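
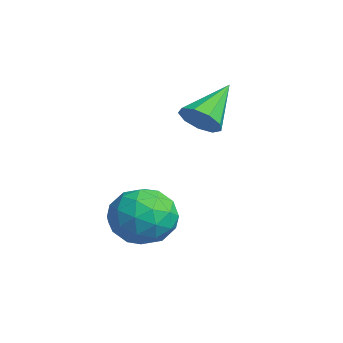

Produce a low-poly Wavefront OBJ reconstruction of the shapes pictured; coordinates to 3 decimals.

v -1.063 1.159 0.442
v -0.718 0.871 1.018
v -1.857 2.321 1.498
v -0.443 1.238 0.821
v -0.458 1.568 0.446
v -0.756 1.707 0.07
v -1.197 1.589 -0.132
v -1.575 1.27 -0.066
v -1.713 0.899 0.239
v -1.547 0.649 0.638
v -1.154 0.639 0.946
v 1.813 -0.808 -2.78
v 2.252 -0.492 -1.879
v 1.348 -2.268 -2.041
v 1.787 -1.952 -1.14
v 0.919 -1.478 -1.497
v 1.207 -0.575 -1.953
v 2.393 -2.185 -1.967
v 2.681 -1.282 -2.423
v 2.611 -1.343 -1.376
v 1.7 -0.906 -1.085
v 1.9 -1.854 -2.835
v 0.989 -1.417 -2.544
v 2.073 -0.522 -2.394
v 1.527 -2.238 -1.526
v 1.017 -1.96 -1.735
v 1.275 -1.774 -1.206
v 1.459 -0.571 -2.438
v 1.717 -0.385 -1.908
v 0.934 -0.964 -1.684
v 1.883 -2.375 -2.012
v 2.141 -2.189 -1.482
v 2.325 -0.986 -2.714
v 2.583 -0.8 -2.185
v 2.666 -1.796 -2.236
v 2.542 -0.836 -1.569
v 2.269 -1.694 -1.135
v 2.625 -1.831 -1.621
v 2.794 -1.301 -1.889
v 2.007 -0.579 -1.398
v 1.734 -1.437 -0.964
v 1.223 -1.159 -1.174
v 1.392 -0.628 -1.442
v 2.218 -1.079 -1.103
v 1.866 -1.323 -2.956
v 1.593 -2.181 -2.522
v 2.208 -2.132 -2.478
v 2.377 -1.601 -2.746
v 1.331 -1.066 -2.785
v 1.058 -1.924 -2.351
v 0.806 -1.459 -2.031
v 0.975 -0.929 -2.299
v 1.382 -1.681 -2.817
f 2 1 4
f 2 4 3
f 4 1 5
f 4 5 3
f 5 1 6
f 5 6 3
f 6 1 7
f 6 7 3
f 7 1 8
f 7 8 3
f 8 1 9
f 8 9 3
f 9 1 10
f 9 10 3
f 10 1 11
f 10 11 3
f 11 1 2
f 11 2 3
f 12 49 28
f 49 23 52
f 28 52 17
f 49 52 28
f 12 28 24
f 28 17 29
f 24 29 13
f 28 29 24
f 12 24 33
f 24 13 34
f 33 34 19
f 24 34 33
f 12 33 45
f 33 19 48
f 45 48 22
f 33 48 45
f 12 45 49
f 45 22 53
f 49 53 23
f 45 53 49
f 13 29 40
f 29 17 43
f 40 43 21
f 29 43 40
f 17 52 30
f 52 23 51
f 30 51 16
f 52 51 30
f 23 53 50
f 53 22 46
f 50 46 14
f 53 46 50
f 22 48 47
f 48 19 35
f 47 35 18
f 48 35 47
f 19 34 39
f 34 13 36
f 39 36 20
f 34 36 39
f 15 41 27
f 41 21 42
f 27 42 16
f 41 42 27
f 15 27 25
f 27 16 26
f 25 26 14
f 27 26 25
f 15 25 32
f 25 14 31
f 32 31 18
f 25 31 32
f 15 32 37
f 32 18 38
f 37 38 20
f 32 38 37
f 15 37 41
f 37 20 44
f 41 44 21
f 37 44 41
f 16 42 30
f 42 21 43
f 30 43 17
f 42 43 30
f 14 26 50
f 26 16 51
f 50 51 23
f 26 51 50
f 18 31 47
f 31 14 46
f 47 46 22
f 31 46 47
f 20 38 39
f 38 18 35
f 39 35 19
f 38 35 39
f 21 44 40
f 44 20 36
f 40 36 13
f 44 36 40



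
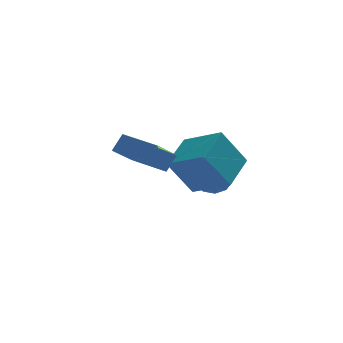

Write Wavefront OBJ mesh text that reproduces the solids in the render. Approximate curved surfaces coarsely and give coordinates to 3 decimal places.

v -5.017 -3.058 3.924
v -4.519 -2.778 4.72
v -4.009 -2.105 2.958
v -3.511 -1.825 3.754
v -3.849 -4.515 3.706
v -3.351 -4.235 4.502
v -2.841 -3.562 2.74
v -2.343 -3.282 3.536
v -0.216 2.381 -0.211
v 0.302 2.517 0.556
v 0.518 1.083 -0.476
v 1.036 1.219 0.291
v 0.124 1.025 0.371
v -0.329 1.827 0.535
v 1.149 1.773 -0.455
v 0.696 2.575 -0.291
v 1.146 2.142 0.406
v 0.513 1.679 0.916
v 0.307 1.921 -0.836
v -0.326 1.458 -0.326
v -0.021 2.563 0.196
v 0.841 1.037 -0.116
v 0.305 0.923 -0.069
v 0.61 1.003 0.382
v -0.393 2.157 0.183
v -0.088 2.237 0.634
v -0.193 1.36 0.525
v 0.908 1.363 -0.554
v 1.213 1.443 -0.103
v 0.21 2.597 -0.302
v 0.515 2.677 0.149
v 1.013 2.24 -0.445
v 0.779 2.422 0.558
v 1.211 1.659 0.402
v 1.277 1.985 -0.036
v 1.011 2.456 0.06
v 0.407 2.15 0.858
v 0.838 1.387 0.702
v 0.302 1.273 0.749
v 0.036 1.745 0.846
v 0.903 1.93 0.77
v -0.018 2.213 -0.622
v 0.413 1.45 -0.778
v 0.784 1.855 -0.766
v 0.518 2.327 -0.669
v -0.391 1.941 -0.322
v 0.041 1.178 -0.478
v -0.191 1.144 0.02
v -0.457 1.615 0.116
v -0.083 1.67 -0.69
v -2.747 -3.109 3.005
v -1.45 -4.438 3.8
v -1.66 -1.589 3.773
v -0.363 -2.918 4.568
v -1.617 -3.042 1.272
v -0.32 -4.371 2.067
v -0.53 -1.522 2.04
v 0.767 -2.851 2.835
f 2 4 1
f 5 2 1
f 1 4 3
f 3 5 1
f 2 8 4
f 6 2 5
f 6 8 2
f 4 8 3
f 7 5 3
f 3 8 7
f 7 6 5
f 8 6 7
f 9 46 25
f 46 20 49
f 25 49 14
f 46 49 25
f 9 25 21
f 25 14 26
f 21 26 10
f 25 26 21
f 9 21 30
f 21 10 31
f 30 31 16
f 21 31 30
f 9 30 42
f 30 16 45
f 42 45 19
f 30 45 42
f 9 42 46
f 42 19 50
f 46 50 20
f 42 50 46
f 10 26 37
f 26 14 40
f 37 40 18
f 26 40 37
f 14 49 27
f 49 20 48
f 27 48 13
f 49 48 27
f 20 50 47
f 50 19 43
f 47 43 11
f 50 43 47
f 19 45 44
f 45 16 32
f 44 32 15
f 45 32 44
f 16 31 36
f 31 10 33
f 36 33 17
f 31 33 36
f 12 38 24
f 38 18 39
f 24 39 13
f 38 39 24
f 12 24 22
f 24 13 23
f 22 23 11
f 24 23 22
f 12 22 29
f 22 11 28
f 29 28 15
f 22 28 29
f 12 29 34
f 29 15 35
f 34 35 17
f 29 35 34
f 12 34 38
f 34 17 41
f 38 41 18
f 34 41 38
f 13 39 27
f 39 18 40
f 27 40 14
f 39 40 27
f 11 23 47
f 23 13 48
f 47 48 20
f 23 48 47
f 15 28 44
f 28 11 43
f 44 43 19
f 28 43 44
f 17 35 36
f 35 15 32
f 36 32 16
f 35 32 36
f 18 41 37
f 41 17 33
f 37 33 10
f 41 33 37
f 52 54 51
f 55 52 51
f 51 54 53
f 53 55 51
f 52 58 54
f 56 52 55
f 56 58 52
f 54 58 53
f 57 55 53
f 53 58 57
f 57 56 55
f 58 56 57



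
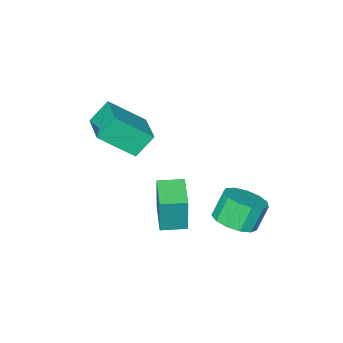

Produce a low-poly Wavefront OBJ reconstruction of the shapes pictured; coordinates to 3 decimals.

v 1.763 -3.234 0.983
v 2.974 -4.173 2.237
v 2.577 -1.743 1.313
v 3.788 -2.682 2.567
v 2.552 -3.458 0.053
v 3.763 -4.397 1.307
v 3.366 -1.967 0.383
v 4.577 -2.906 1.637
v 1.023 1.359 -2.95
v 1.882 1.219 -2.478
v 1.256 1.221 -1.338
v 0.397 1.361 -1.81
v 1.812 1.771 -2.517
v 1.187 1.773 -1.377
v 1.492 2.192 -2.694
v 0.866 2.194 -1.554
v 1.023 2.349 -2.951
v 0.397 2.351 -1.812
v 0.554 2.191 -3.209
v -0.072 2.194 -2.069
v 0.234 1.77 -3.384
v -0.392 1.772 -2.245
v 0.164 1.217 -3.421
v -0.462 1.22 -2.282
v 0.367 0.71 -3.309
v -0.259 0.712 -2.169
v 0.778 0.409 -3.082
v 0.152 0.411 -1.943
v 1.267 0.409 -2.814
v 0.641 0.411 -1.674
v 1.678 0.711 -2.588
v 1.053 0.713 -1.449
v 1.718 -0.881 -3.007
v 1.851 -0.727 -1.138
v 2.608 0.34 -3.171
v 2.742 0.494 -1.302
v 2.638 -1.554 -3.018
v 2.772 -1.4 -1.149
v 3.529 -0.333 -3.182
v 3.662 -0.179 -1.313
f 2 4 1
f 5 2 1
f 1 4 3
f 3 5 1
f 2 8 4
f 6 2 5
f 6 8 2
f 4 8 3
f 7 5 3
f 3 8 7
f 7 6 5
f 8 6 7
f 10 9 13
f 10 13 11
f 11 13 14
f 11 14 12
f 13 9 15
f 13 15 14
f 14 15 16
f 14 16 12
f 15 9 17
f 15 17 16
f 16 17 18
f 16 18 12
f 17 9 19
f 17 19 18
f 18 19 20
f 18 20 12
f 19 9 21
f 19 21 20
f 20 21 22
f 20 22 12
f 21 9 23
f 21 23 22
f 22 23 24
f 22 24 12
f 23 9 25
f 23 25 24
f 24 25 26
f 24 26 12
f 25 9 27
f 25 27 26
f 26 27 28
f 26 28 12
f 27 9 29
f 27 29 28
f 28 29 30
f 28 30 12
f 29 9 31
f 29 31 30
f 30 31 32
f 30 32 12
f 31 9 10
f 31 10 32
f 32 10 11
f 32 11 12
f 34 36 33
f 37 34 33
f 33 36 35
f 35 37 33
f 34 40 36
f 38 34 37
f 38 40 34
f 36 40 35
f 39 37 35
f 35 40 39
f 39 38 37
f 40 38 39



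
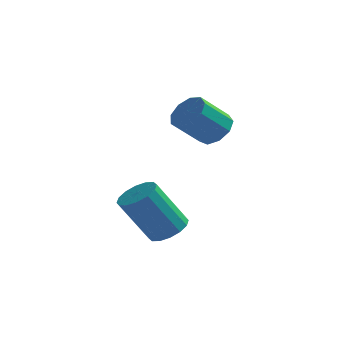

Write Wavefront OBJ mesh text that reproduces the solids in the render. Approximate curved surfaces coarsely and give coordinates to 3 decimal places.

v -1.021 -1.096 -1.147
v -0.439 -1.677 -0.974
v -1.478 -2.165 0.879
v -2.059 -1.584 0.707
v -0.29 -1.311 -0.794
v -1.328 -1.799 1.06
v -0.336 -0.887 -0.708
v -1.374 -1.375 1.146
v -0.565 -0.519 -0.74
v -1.604 -1.008 1.114
v -0.917 -0.306 -0.881
v -1.956 -0.794 0.973
v -1.297 -0.304 -1.093
v -2.335 -0.793 0.761
v -1.602 -0.515 -1.319
v -2.641 -1.003 0.534
v -1.752 -0.881 -1.5
v -2.79 -1.369 0.354
v -1.706 -1.305 -1.586
v -2.744 -1.793 0.268
v -1.476 -1.672 -1.554
v -2.515 -2.161 0.3
v -1.124 -1.886 -1.413
v -2.163 -2.374 0.441
v -0.745 -1.887 -1.201
v -1.783 -2.376 0.653
v -0.083 2.105 2.789
v 0.601 2.035 3.289
v -0.273 1.225 4.371
v -0.957 1.295 3.871
v 0.309 2.522 3.418
v -0.565 1.711 4.5
v -0.166 2.813 3.253
v -1.04 2.002 4.334
v -0.602 2.773 2.87
v -1.476 1.963 3.952
v -0.795 2.421 2.45
v -1.67 1.61 3.532
v -0.655 1.921 2.188
v -1.53 1.11 3.27
v -0.247 1.507 2.208
v -1.122 0.696 3.29
v 0.238 1.373 2.499
v -0.637 0.563 3.581
v 0.573 1.582 2.926
v -0.302 0.771 4.008
f 2 1 5
f 2 5 3
f 3 5 6
f 3 6 4
f 5 1 7
f 5 7 6
f 6 7 8
f 6 8 4
f 7 1 9
f 7 9 8
f 8 9 10
f 8 10 4
f 9 1 11
f 9 11 10
f 10 11 12
f 10 12 4
f 11 1 13
f 11 13 12
f 12 13 14
f 12 14 4
f 13 1 15
f 13 15 14
f 14 15 16
f 14 16 4
f 15 1 17
f 15 17 16
f 16 17 18
f 16 18 4
f 17 1 19
f 17 19 18
f 18 19 20
f 18 20 4
f 19 1 21
f 19 21 20
f 20 21 22
f 20 22 4
f 21 1 23
f 21 23 22
f 22 23 24
f 22 24 4
f 23 1 25
f 23 25 24
f 24 25 26
f 24 26 4
f 25 1 2
f 25 2 26
f 26 2 3
f 26 3 4
f 28 27 31
f 28 31 29
f 29 31 32
f 29 32 30
f 31 27 33
f 31 33 32
f 32 33 34
f 32 34 30
f 33 27 35
f 33 35 34
f 34 35 36
f 34 36 30
f 35 27 37
f 35 37 36
f 36 37 38
f 36 38 30
f 37 27 39
f 37 39 38
f 38 39 40
f 38 40 30
f 39 27 41
f 39 41 40
f 40 41 42
f 40 42 30
f 41 27 43
f 41 43 42
f 42 43 44
f 42 44 30
f 43 27 45
f 43 45 44
f 44 45 46
f 44 46 30
f 45 27 28
f 45 28 46
f 46 28 29
f 46 29 30



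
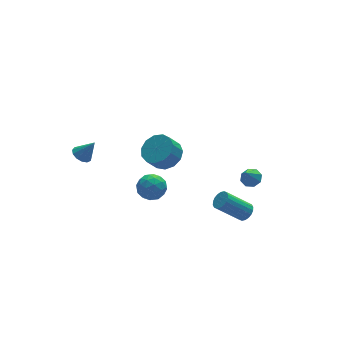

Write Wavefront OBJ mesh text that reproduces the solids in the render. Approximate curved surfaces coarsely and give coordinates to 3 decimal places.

v -4.017 3.823 -2.489
v -3.662 4.312 -2.571
v -3.383 3.537 -1.451
v -3.928 4.416 -2.38
v -4.222 4.332 -2.224
v -4.451 4.086 -2.152
v -4.542 3.757 -2.187
v -4.467 3.448 -2.318
v -4.248 3.259 -2.503
v -3.956 3.248 -2.684
v -3.684 3.42 -2.804
v -3.517 3.72 -2.823
v -3.509 4.052 -2.736
v 0.272 2.42 -2.968
v 0.883 2.999 -2.467
v 0.26 2.898 -1.59
v -0.352 2.32 -2.092
v 0.507 3.332 -2.696
v -0.116 3.231 -1.82
v 0.056 3.375 -3.012
v -0.567 3.275 -2.135
v -0.327 3.115 -3.314
v -0.95 3.015 -2.437
v -0.519 2.635 -3.506
v -1.142 2.534 -2.629
v -0.461 2.086 -3.527
v -1.084 1.985 -2.651
v -0.17 1.644 -3.371
v -0.793 1.543 -2.495
v 0.261 1.448 -3.087
v -0.362 1.347 -2.211
v 0.696 1.561 -2.766
v 0.073 1.46 -1.889
v 0.995 1.946 -2.508
v 0.372 1.846 -1.632
v 1.065 2.483 -2.397
v 0.442 2.382 -1.52
v -2.276 -1.277 -1.024
v -1.863 -1.978 -1.191
v -3.117 -1.962 -0.229
v -2.704 -2.663 -0.396
v -2.345 -2.069 0.06
v -1.826 -1.646 -0.431
v -3.154 -2.294 -0.989
v -2.635 -1.871 -1.48
v -2.406 -2.607 -1.17
v -1.906 -2.468 -0.521
v -3.074 -1.472 -0.899
v -2.574 -1.333 -0.25
v -1.996 -1.568 -1.177
v -2.984 -2.372 -0.243
v -2.773 -2.023 0.026
v -2.531 -2.435 -0.073
v -1.974 -1.372 -0.73
v -1.731 -1.784 -0.829
v -2.015 -1.838 -0.093
v -3.249 -2.156 -0.591
v -3.006 -2.568 -0.69
v -2.449 -1.505 -1.347
v -2.207 -1.917 -1.446
v -2.965 -2.102 -1.327
v -2.072 -2.349 -1.263
v -2.567 -2.752 -0.796
v -2.831 -2.535 -1.144
v -2.526 -2.286 -1.433
v -1.779 -2.268 -0.882
v -2.273 -2.67 -0.415
v -2.062 -2.321 -0.146
v -1.757 -2.072 -0.435
v -2.098 -2.637 -0.869
v -2.707 -1.27 -1.005
v -3.201 -1.672 -0.538
v -3.223 -1.868 -0.985
v -2.918 -1.619 -1.274
v -2.413 -1.188 -0.624
v -2.908 -1.591 -0.157
v -2.454 -1.654 0.013
v -2.149 -1.405 -0.276
v -2.882 -1.303 -0.551
v 3.537 -1.109 -3.116
v 3.972 -0.86 -2.786
v 3.003 -1.491 -2.124
v 3.624 -0.572 -2.863
v 3.224 -0.598 -3.088
v 3.008 -0.923 -3.33
v 3.103 -1.357 -3.446
v 3.451 -1.646 -3.369
v 3.851 -1.62 -3.144
v 4.066 -1.295 -2.902
v 1.945 -3.73 -3.024
v 2.19 -4.079 -2.661
v 0.94 -3.699 -1.453
v 0.695 -3.35 -1.816
v 2.302 -3.861 -2.613
v 1.052 -3.481 -1.405
v 2.344 -3.618 -2.647
v 1.093 -3.238 -1.439
v 2.306 -3.396 -2.755
v 1.056 -3.017 -1.547
v 2.197 -3.241 -2.917
v 0.946 -2.861 -1.709
v 2.038 -3.183 -3.1
v 0.787 -2.803 -1.892
v 1.861 -3.233 -3.268
v 0.61 -2.853 -2.06
v 1.7 -3.381 -3.387
v 0.45 -3.001 -2.179
v 1.588 -3.599 -3.435
v 0.338 -3.219 -2.227
v 1.547 -3.842 -3.401
v 0.296 -3.462 -2.193
v 1.584 -4.063 -3.293
v 0.334 -3.684 -2.085
v 1.694 -4.219 -3.131
v 0.443 -3.839 -1.923
v 1.853 -4.277 -2.948
v 0.602 -3.897 -1.74
v 2.03 -4.227 -2.78
v 0.779 -3.847 -1.572
f 2 1 4
f 2 4 3
f 4 1 5
f 4 5 3
f 5 1 6
f 5 6 3
f 6 1 7
f 6 7 3
f 7 1 8
f 7 8 3
f 8 1 9
f 8 9 3
f 9 1 10
f 9 10 3
f 10 1 11
f 10 11 3
f 11 1 12
f 11 12 3
f 12 1 13
f 12 13 3
f 13 1 2
f 13 2 3
f 15 14 18
f 15 18 16
f 16 18 19
f 16 19 17
f 18 14 20
f 18 20 19
f 19 20 21
f 19 21 17
f 20 14 22
f 20 22 21
f 21 22 23
f 21 23 17
f 22 14 24
f 22 24 23
f 23 24 25
f 23 25 17
f 24 14 26
f 24 26 25
f 25 26 27
f 25 27 17
f 26 14 28
f 26 28 27
f 27 28 29
f 27 29 17
f 28 14 30
f 28 30 29
f 29 30 31
f 29 31 17
f 30 14 32
f 30 32 31
f 31 32 33
f 31 33 17
f 32 14 34
f 32 34 33
f 33 34 35
f 33 35 17
f 34 14 36
f 34 36 35
f 35 36 37
f 35 37 17
f 36 14 15
f 36 15 37
f 37 15 16
f 37 16 17
f 38 75 54
f 75 49 78
f 54 78 43
f 75 78 54
f 38 54 50
f 54 43 55
f 50 55 39
f 54 55 50
f 38 50 59
f 50 39 60
f 59 60 45
f 50 60 59
f 38 59 71
f 59 45 74
f 71 74 48
f 59 74 71
f 38 71 75
f 71 48 79
f 75 79 49
f 71 79 75
f 39 55 66
f 55 43 69
f 66 69 47
f 55 69 66
f 43 78 56
f 78 49 77
f 56 77 42
f 78 77 56
f 49 79 76
f 79 48 72
f 76 72 40
f 79 72 76
f 48 74 73
f 74 45 61
f 73 61 44
f 74 61 73
f 45 60 65
f 60 39 62
f 65 62 46
f 60 62 65
f 41 67 53
f 67 47 68
f 53 68 42
f 67 68 53
f 41 53 51
f 53 42 52
f 51 52 40
f 53 52 51
f 41 51 58
f 51 40 57
f 58 57 44
f 51 57 58
f 41 58 63
f 58 44 64
f 63 64 46
f 58 64 63
f 41 63 67
f 63 46 70
f 67 70 47
f 63 70 67
f 42 68 56
f 68 47 69
f 56 69 43
f 68 69 56
f 40 52 76
f 52 42 77
f 76 77 49
f 52 77 76
f 44 57 73
f 57 40 72
f 73 72 48
f 57 72 73
f 46 64 65
f 64 44 61
f 65 61 45
f 64 61 65
f 47 70 66
f 70 46 62
f 66 62 39
f 70 62 66
f 81 80 83
f 81 83 82
f 83 80 84
f 83 84 82
f 84 80 85
f 84 85 82
f 85 80 86
f 85 86 82
f 86 80 87
f 86 87 82
f 87 80 88
f 87 88 82
f 88 80 89
f 88 89 82
f 89 80 81
f 89 81 82
f 91 90 94
f 91 94 92
f 92 94 95
f 92 95 93
f 94 90 96
f 94 96 95
f 95 96 97
f 95 97 93
f 96 90 98
f 96 98 97
f 97 98 99
f 97 99 93
f 98 90 100
f 98 100 99
f 99 100 101
f 99 101 93
f 100 90 102
f 100 102 101
f 101 102 103
f 101 103 93
f 102 90 104
f 102 104 103
f 103 104 105
f 103 105 93
f 104 90 106
f 104 106 105
f 105 106 107
f 105 107 93
f 106 90 108
f 106 108 107
f 107 108 109
f 107 109 93
f 108 90 110
f 108 110 109
f 109 110 111
f 109 111 93
f 110 90 112
f 110 112 111
f 111 112 113
f 111 113 93
f 112 90 114
f 112 114 113
f 113 114 115
f 113 115 93
f 114 90 116
f 114 116 115
f 115 116 117
f 115 117 93
f 116 90 118
f 116 118 117
f 117 118 119
f 117 119 93
f 118 90 91
f 118 91 119
f 119 91 92
f 119 92 93



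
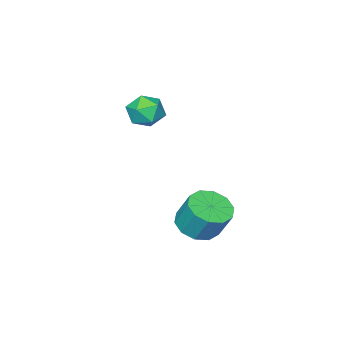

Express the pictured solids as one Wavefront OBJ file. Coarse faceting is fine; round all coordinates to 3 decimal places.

v 0.083 -3.565 1.351
v 0.835 -2.906 1.488
v 0.965 -4.334 0.212
v 1.717 -3.675 0.349
v 1.492 -4.343 1.073
v 0.946 -3.867 1.777
v 0.854 -3.373 -0.077
v 0.308 -2.897 0.627
v 1.312 -2.788 0.606
v 1.706 -3.387 1.317
v 0.094 -3.853 0.383
v 0.488 -4.452 1.094
v 2.53 1.288 -3.775
v 3.625 1.381 -3.796
v 3.586 2.166 -2.345
v 2.49 2.072 -2.325
v 3.362 1.929 -4.1
v 3.323 2.714 -2.649
v 2.781 2.232 -4.28
v 2.741 3.017 -2.829
v 2.103 2.175 -4.267
v 2.064 2.959 -2.816
v 1.589 1.778 -4.066
v 1.55 2.563 -2.615
v 1.434 1.194 -3.755
v 1.395 1.979 -2.304
v 1.697 0.646 -3.451
v 1.658 1.431 -2
v 2.279 0.343 -3.271
v 2.239 1.128 -1.82
v 2.956 0.401 -3.284
v 2.917 1.185 -1.833
v 3.47 0.797 -3.485
v 3.431 1.582 -2.034
f 1 12 6
f 1 6 2
f 1 2 8
f 1 8 11
f 1 11 12
f 2 6 10
f 6 12 5
f 12 11 3
f 11 8 7
f 8 2 9
f 4 10 5
f 4 5 3
f 4 3 7
f 4 7 9
f 4 9 10
f 5 10 6
f 3 5 12
f 7 3 11
f 9 7 8
f 10 9 2
f 14 13 17
f 14 17 15
f 15 17 18
f 15 18 16
f 17 13 19
f 17 19 18
f 18 19 20
f 18 20 16
f 19 13 21
f 19 21 20
f 20 21 22
f 20 22 16
f 21 13 23
f 21 23 22
f 22 23 24
f 22 24 16
f 23 13 25
f 23 25 24
f 24 25 26
f 24 26 16
f 25 13 27
f 25 27 26
f 26 27 28
f 26 28 16
f 27 13 29
f 27 29 28
f 28 29 30
f 28 30 16
f 29 13 31
f 29 31 30
f 30 31 32
f 30 32 16
f 31 13 33
f 31 33 32
f 32 33 34
f 32 34 16
f 33 13 14
f 33 14 34
f 34 14 15
f 34 15 16



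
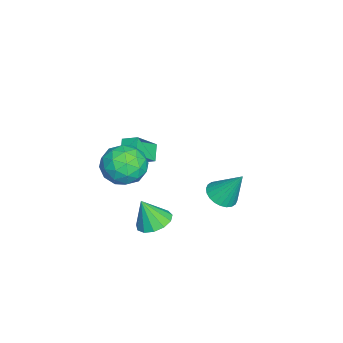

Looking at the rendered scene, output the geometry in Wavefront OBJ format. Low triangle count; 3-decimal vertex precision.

v -3.483 -2.44 -1.012
v -3.258 -1.624 -0.627
v -4.385 -1.66 -2.137
v -4.16 -0.844 -1.752
v -2.66 -2.376 -1.628
v -2.435 -1.56 -1.243
v -3.562 -1.596 -2.753
v -3.337 -0.78 -2.368
v -0.803 -1.412 0.649
v 0.345 -1.015 0.766
v -0.305 -2.365 -1.006
v 0.843 -1.968 -0.889
v 0.398 -2.787 -0.102
v 0.09 -2.198 0.92
v -0.05 -1.182 -1.16
v -0.358 -0.593 -0.138
v 0.81 -0.873 -0.352
v 1.086 -1.865 0.302
v -1.046 -1.515 -0.542
v -0.77 -2.507 0.112
v -0.273 -1.13 0.853
v 0.313 -2.25 -1.093
v 0.051 -2.731 -0.63
v 0.726 -2.498 -0.562
v -0.423 -1.825 0.944
v 0.252 -1.592 1.012
v 0.283 -2.633 0.502
v -0.212 -1.788 -1.252
v 0.463 -1.555 -1.184
v -0.686 -0.882 0.322
v -0.011 -0.649 0.39
v -0.243 -0.747 -0.742
v 0.675 -0.813 0.264
v 0.968 -1.373 -0.709
v 0.443 -0.911 -0.868
v 0.262 -0.565 -0.267
v 0.838 -1.396 0.649
v 1.13 -1.956 -0.324
v 0.869 -2.437 0.138
v 0.688 -2.091 0.739
v 1.111 -1.313 -0.009
v -1.09 -1.424 0.084
v -0.798 -1.984 -0.889
v -0.648 -1.289 -0.979
v -0.829 -0.943 -0.378
v -0.928 -2.007 0.469
v -0.635 -2.567 -0.504
v -0.222 -2.815 0.027
v -0.403 -2.469 0.628
v -1.071 -2.067 -0.231
v 2.431 0.149 -1.999
v 3.108 0.715 -1.78
v 2.469 -0.449 -0.581
v 2.673 0.959 -1.665
v 2.16 0.947 -1.656
v 1.734 0.681 -1.757
v 1.528 0.246 -1.934
v 1.61 -0.22 -2.132
v 1.952 -0.569 -2.288
v 2.446 -0.69 -2.353
v 2.935 -0.545 -2.305
v 3.264 -0.179 -2.16
v 3.329 0.29 -1.964
v 2.651 3.266 0.525
v 3.298 2.805 0.727
v 2.849 4.214 2.055
v 3.439 3.041 0.563
v 3.459 3.311 0.393
v 3.356 3.574 0.243
v 3.146 3.791 0.136
v 2.861 3.927 0.088
v 2.544 3.963 0.107
v 2.243 3.893 0.19
v 2.004 3.727 0.323
v 1.864 3.491 0.488
v 1.843 3.221 0.658
v 1.946 2.958 0.808
v 2.156 2.741 0.915
v 2.441 2.605 0.962
v 2.758 2.569 0.944
v 3.06 2.639 0.861
f 2 4 1
f 5 2 1
f 1 4 3
f 3 5 1
f 2 8 4
f 6 2 5
f 6 8 2
f 4 8 3
f 7 5 3
f 3 8 7
f 7 6 5
f 8 6 7
f 9 46 25
f 46 20 49
f 25 49 14
f 46 49 25
f 9 25 21
f 25 14 26
f 21 26 10
f 25 26 21
f 9 21 30
f 21 10 31
f 30 31 16
f 21 31 30
f 9 30 42
f 30 16 45
f 42 45 19
f 30 45 42
f 9 42 46
f 42 19 50
f 46 50 20
f 42 50 46
f 10 26 37
f 26 14 40
f 37 40 18
f 26 40 37
f 14 49 27
f 49 20 48
f 27 48 13
f 49 48 27
f 20 50 47
f 50 19 43
f 47 43 11
f 50 43 47
f 19 45 44
f 45 16 32
f 44 32 15
f 45 32 44
f 16 31 36
f 31 10 33
f 36 33 17
f 31 33 36
f 12 38 24
f 38 18 39
f 24 39 13
f 38 39 24
f 12 24 22
f 24 13 23
f 22 23 11
f 24 23 22
f 12 22 29
f 22 11 28
f 29 28 15
f 22 28 29
f 12 29 34
f 29 15 35
f 34 35 17
f 29 35 34
f 12 34 38
f 34 17 41
f 38 41 18
f 34 41 38
f 13 39 27
f 39 18 40
f 27 40 14
f 39 40 27
f 11 23 47
f 23 13 48
f 47 48 20
f 23 48 47
f 15 28 44
f 28 11 43
f 44 43 19
f 28 43 44
f 17 35 36
f 35 15 32
f 36 32 16
f 35 32 36
f 18 41 37
f 41 17 33
f 37 33 10
f 41 33 37
f 52 51 54
f 52 54 53
f 54 51 55
f 54 55 53
f 55 51 56
f 55 56 53
f 56 51 57
f 56 57 53
f 57 51 58
f 57 58 53
f 58 51 59
f 58 59 53
f 59 51 60
f 59 60 53
f 60 51 61
f 60 61 53
f 61 51 62
f 61 62 53
f 62 51 63
f 62 63 53
f 63 51 52
f 63 52 53
f 65 64 67
f 65 67 66
f 67 64 68
f 67 68 66
f 68 64 69
f 68 69 66
f 69 64 70
f 69 70 66
f 70 64 71
f 70 71 66
f 71 64 72
f 71 72 66
f 72 64 73
f 72 73 66
f 73 64 74
f 73 74 66
f 74 64 75
f 74 75 66
f 75 64 76
f 75 76 66
f 76 64 77
f 76 77 66
f 77 64 78
f 77 78 66
f 78 64 79
f 78 79 66
f 79 64 80
f 79 80 66
f 80 64 81
f 80 81 66
f 81 64 65
f 81 65 66



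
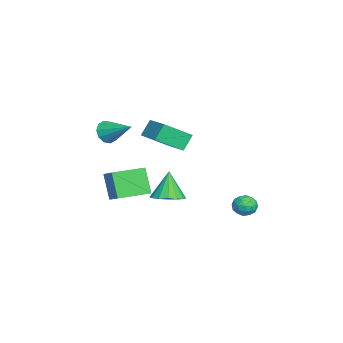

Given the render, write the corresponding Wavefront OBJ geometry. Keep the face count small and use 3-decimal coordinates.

v 3.648 -4.133 -0.983
v 2.831 -4.559 0.632
v 2.656 -2.351 -1.015
v 1.839 -2.777 0.6
v 4.721 -3.523 -0.28
v 3.904 -3.949 1.335
v 3.729 -1.741 -0.312
v 2.912 -2.167 1.303
v 4.082 4.141 -1.374
v 4.48 3.974 -0.727
v 3.36 3.126 -1.193
v 3.758 2.959 -0.546
v 3.294 3.583 -0.567
v 3.74 4.21 -0.679
v 4.1 2.89 -1.241
v 4.546 3.517 -1.353
v 4.491 3.2 -0.645
v 3.993 3.629 -0.228
v 3.847 3.471 -1.692
v 3.349 3.9 -1.275
v 4.345 4.147 -1.066
v 3.495 2.953 -0.854
v 3.223 3.32 -0.866
v 3.456 3.222 -0.486
v 3.91 4.286 -1.038
v 4.144 4.187 -0.658
v 3.446 3.958 -0.564
v 3.696 2.913 -1.262
v 3.93 2.814 -0.882
v 4.384 3.878 -1.434
v 4.617 3.78 -1.054
v 4.394 3.142 -1.356
v 4.585 3.593 -0.637
v 4.16 2.997 -0.531
v 4.361 2.956 -0.94
v 4.623 3.325 -1.006
v 4.292 3.845 -0.392
v 3.867 3.249 -0.286
v 3.595 3.616 -0.299
v 3.857 3.984 -0.364
v 4.298 3.391 -0.344
v 3.973 3.851 -1.634
v 3.548 3.255 -1.528
v 3.983 3.116 -1.556
v 4.245 3.484 -1.621
v 3.68 4.103 -1.389
v 3.255 3.507 -1.283
v 3.217 3.775 -0.914
v 3.479 4.144 -0.98
v 3.542 3.709 -1.576
v -0.555 -0.603 2.676
v 0.02 -2.172 3.757
v 1.178 0.385 3.189
v 1.752 -1.183 4.27
v 0.008 -1.077 1.69
v 0.582 -2.645 2.771
v 1.74 -0.088 2.203
v 2.315 -1.657 3.284
v -0.59 -4.749 2.38
v -0.067 -5.321 2.752
v 0.41 -3.211 3.34
v 0.152 -5.175 2.291
v 0.087 -4.866 1.863
v -0.235 -4.512 1.633
v -0.694 -4.249 1.688
v -1.112 -4.176 2.007
v -1.331 -4.322 2.469
v -1.267 -4.631 2.897
v -0.944 -4.985 3.127
v -0.486 -5.249 3.072
v 0.748 -1.087 -2.242
v 1.73 -0.978 -1.858
v 0.032 -1.073 -0.418
v 1.549 -0.465 -1.933
v 1.153 -0.12 -2.091
v 0.649 -0.033 -2.29
v 0.171 -0.229 -2.475
v -0.152 -0.655 -2.599
v -0.234 -1.197 -2.627
v -0.053 -1.709 -2.551
v 0.343 -2.055 -2.393
v 0.847 -2.142 -2.195
v 1.325 -1.946 -2.009
v 1.648 -1.52 -1.886
f 2 4 1
f 5 2 1
f 1 4 3
f 3 5 1
f 2 8 4
f 6 2 5
f 6 8 2
f 4 8 3
f 7 5 3
f 3 8 7
f 7 6 5
f 8 6 7
f 9 46 25
f 46 20 49
f 25 49 14
f 46 49 25
f 9 25 21
f 25 14 26
f 21 26 10
f 25 26 21
f 9 21 30
f 21 10 31
f 30 31 16
f 21 31 30
f 9 30 42
f 30 16 45
f 42 45 19
f 30 45 42
f 9 42 46
f 42 19 50
f 46 50 20
f 42 50 46
f 10 26 37
f 26 14 40
f 37 40 18
f 26 40 37
f 14 49 27
f 49 20 48
f 27 48 13
f 49 48 27
f 20 50 47
f 50 19 43
f 47 43 11
f 50 43 47
f 19 45 44
f 45 16 32
f 44 32 15
f 45 32 44
f 16 31 36
f 31 10 33
f 36 33 17
f 31 33 36
f 12 38 24
f 38 18 39
f 24 39 13
f 38 39 24
f 12 24 22
f 24 13 23
f 22 23 11
f 24 23 22
f 12 22 29
f 22 11 28
f 29 28 15
f 22 28 29
f 12 29 34
f 29 15 35
f 34 35 17
f 29 35 34
f 12 34 38
f 34 17 41
f 38 41 18
f 34 41 38
f 13 39 27
f 39 18 40
f 27 40 14
f 39 40 27
f 11 23 47
f 23 13 48
f 47 48 20
f 23 48 47
f 15 28 44
f 28 11 43
f 44 43 19
f 28 43 44
f 17 35 36
f 35 15 32
f 36 32 16
f 35 32 36
f 18 41 37
f 41 17 33
f 37 33 10
f 41 33 37
f 52 54 51
f 55 52 51
f 51 54 53
f 53 55 51
f 52 58 54
f 56 52 55
f 56 58 52
f 54 58 53
f 57 55 53
f 53 58 57
f 57 56 55
f 58 56 57
f 60 59 62
f 60 62 61
f 62 59 63
f 62 63 61
f 63 59 64
f 63 64 61
f 64 59 65
f 64 65 61
f 65 59 66
f 65 66 61
f 66 59 67
f 66 67 61
f 67 59 68
f 67 68 61
f 68 59 69
f 68 69 61
f 69 59 70
f 69 70 61
f 70 59 60
f 70 60 61
f 72 71 74
f 72 74 73
f 74 71 75
f 74 75 73
f 75 71 76
f 75 76 73
f 76 71 77
f 76 77 73
f 77 71 78
f 77 78 73
f 78 71 79
f 78 79 73
f 79 71 80
f 79 80 73
f 80 71 81
f 80 81 73
f 81 71 82
f 81 82 73
f 82 71 83
f 82 83 73
f 83 71 84
f 83 84 73
f 84 71 72
f 84 72 73



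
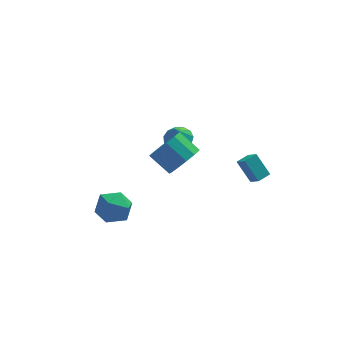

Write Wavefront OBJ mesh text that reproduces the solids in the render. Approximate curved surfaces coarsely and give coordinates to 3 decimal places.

v -4.544 1.237 -4.341
v -3.614 1.638 -3.783
v -4.006 -0.518 -3.977
v -3.076 -0.117 -3.419
v -4.131 0.034 -2.969
v -4.463 1.119 -3.194
v -3.157 0.001 -4.566
v -3.489 1.086 -4.791
v -2.757 0.874 -3.922
v -3.358 0.895 -2.934
v -4.262 0.225 -4.826
v -4.863 0.246 -3.838
v 0.158 3.626 -1.06
v 0.553 4.279 -0.71
v -0.098 3.094 0.22
v 0.098 4.404 -0.749
v -0.338 4.281 -0.887
v -0.617 3.951 -1.08
v -0.649 3.517 -1.267
v -0.426 3.118 -1.388
v -0.017 2.88 -1.405
v 0.447 2.879 -1.313
v 0.82 3.115 -1.14
v 0.982 3.513 -0.943
v 0.882 3.947 -0.782
v 2.522 -1.447 1.053
v 2.834 -2.057 1.621
v 3.206 -1.006 1.149
v 3.518 -1.615 1.718
v 3.142 -2.165 -0.058
v 3.454 -2.774 0.511
v 3.826 -1.723 0.039
v 4.138 -2.333 0.607
v -0.16 -0.979 0.995
v 0.617 -0.912 1.77
v -0.322 -0.074 2.64
v -1.1 -0.141 1.865
v 0.703 -0.426 1.395
v -0.237 0.411 2.265
v 0.514 -0.116 0.892
v -0.426 0.722 1.763
v 0.111 -0.079 0.423
v -0.828 0.758 1.293
v -0.378 -0.329 0.135
v -1.317 0.509 1.005
v -0.798 -0.784 0.12
v -1.737 0.053 0.99
v -1.015 -1.302 0.383
v -1.955 -0.464 1.253
v -0.961 -1.716 0.84
v -1.901 -0.879 1.71
v -0.653 -1.897 1.347
v -1.593 -1.06 2.217
v -0.188 -1.786 1.742
v -1.128 -0.949 2.612
v 0.285 -1.419 1.899
v -0.654 -0.581 2.769
f 1 12 6
f 1 6 2
f 1 2 8
f 1 8 11
f 1 11 12
f 2 6 10
f 6 12 5
f 12 11 3
f 11 8 7
f 8 2 9
f 4 10 5
f 4 5 3
f 4 3 7
f 4 7 9
f 4 9 10
f 5 10 6
f 3 5 12
f 7 3 11
f 9 7 8
f 10 9 2
f 14 13 16
f 14 16 15
f 16 13 17
f 16 17 15
f 17 13 18
f 17 18 15
f 18 13 19
f 18 19 15
f 19 13 20
f 19 20 15
f 20 13 21
f 20 21 15
f 21 13 22
f 21 22 15
f 22 13 23
f 22 23 15
f 23 13 24
f 23 24 15
f 24 13 25
f 24 25 15
f 25 13 14
f 25 14 15
f 27 29 26
f 30 27 26
f 26 29 28
f 28 30 26
f 27 33 29
f 31 27 30
f 31 33 27
f 29 33 28
f 32 30 28
f 28 33 32
f 32 31 30
f 33 31 32
f 35 34 38
f 35 38 36
f 36 38 39
f 36 39 37
f 38 34 40
f 38 40 39
f 39 40 41
f 39 41 37
f 40 34 42
f 40 42 41
f 41 42 43
f 41 43 37
f 42 34 44
f 42 44 43
f 43 44 45
f 43 45 37
f 44 34 46
f 44 46 45
f 45 46 47
f 45 47 37
f 46 34 48
f 46 48 47
f 47 48 49
f 47 49 37
f 48 34 50
f 48 50 49
f 49 50 51
f 49 51 37
f 50 34 52
f 50 52 51
f 51 52 53
f 51 53 37
f 52 34 54
f 52 54 53
f 53 54 55
f 53 55 37
f 54 34 56
f 54 56 55
f 55 56 57
f 55 57 37
f 56 34 35
f 56 35 57
f 57 35 36
f 57 36 37



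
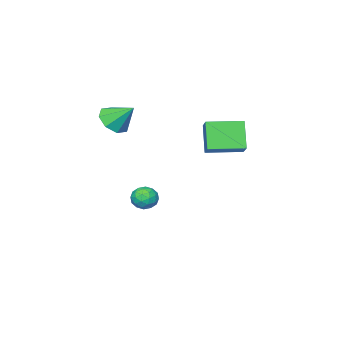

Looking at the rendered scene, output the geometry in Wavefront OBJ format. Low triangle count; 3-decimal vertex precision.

v 0.734 -3.426 2.817
v 1.165 -2.732 2.223
v 0.406 -2.274 3.923
v 0.409 -2.813 2.083
v -0.156 -3.253 2.373
v -0.2 -3.794 2.923
v 0.303 -4.119 3.411
v 1.059 -4.038 3.551
v 1.625 -3.598 3.261
v 1.669 -3.057 2.711
v -0.631 -2.14 -3.57
v -0.135 -1.812 -3.036
v -0.845 -3.128 -2.764
v -0.349 -2.8 -2.23
v -1.051 -2.453 -2.388
v -0.919 -1.843 -2.886
v -0.061 -3.097 -2.914
v 0.071 -2.487 -3.412
v 0.218 -2.404 -2.631
v -0.395 -2.006 -2.306
v -0.585 -2.934 -3.494
v -1.198 -2.536 -3.169
v -0.364 -1.889 -3.374
v -0.616 -3.051 -2.426
v -1.029 -2.847 -2.519
v -0.737 -2.654 -2.205
v -0.825 -1.907 -3.286
v -0.534 -1.715 -2.972
v -1.072 -2.092 -2.591
v -0.446 -3.225 -2.828
v -0.155 -3.033 -2.514
v -0.243 -2.286 -3.595
v 0.049 -2.093 -3.281
v 0.092 -2.848 -3.209
v 0.135 -2.044 -2.822
v 0.009 -2.625 -2.348
v 0.178 -2.8 -2.75
v 0.256 -2.441 -3.043
v -0.225 -1.81 -2.631
v -0.351 -2.391 -2.157
v -0.764 -2.187 -2.25
v -0.686 -1.829 -2.543
v -0.018 -2.158 -2.393
v -0.629 -2.549 -3.643
v -0.755 -3.13 -3.169
v -0.294 -3.111 -3.257
v -0.216 -2.753 -3.55
v -0.989 -2.315 -3.452
v -1.115 -2.896 -2.978
v -1.236 -2.499 -2.757
v -1.158 -2.14 -3.05
v -0.962 -2.782 -3.407
v -0.035 2.411 2.024
v -0.65 1.658 3.503
v -1.562 3.607 1.998
v -2.177 2.854 3.477
v 0.577 3.206 2.683
v -0.038 2.453 4.162
v -0.95 4.402 2.657
v -1.565 3.649 4.136
f 2 1 4
f 2 4 3
f 4 1 5
f 4 5 3
f 5 1 6
f 5 6 3
f 6 1 7
f 6 7 3
f 7 1 8
f 7 8 3
f 8 1 9
f 8 9 3
f 9 1 10
f 9 10 3
f 10 1 2
f 10 2 3
f 11 48 27
f 48 22 51
f 27 51 16
f 48 51 27
f 11 27 23
f 27 16 28
f 23 28 12
f 27 28 23
f 11 23 32
f 23 12 33
f 32 33 18
f 23 33 32
f 11 32 44
f 32 18 47
f 44 47 21
f 32 47 44
f 11 44 48
f 44 21 52
f 48 52 22
f 44 52 48
f 12 28 39
f 28 16 42
f 39 42 20
f 28 42 39
f 16 51 29
f 51 22 50
f 29 50 15
f 51 50 29
f 22 52 49
f 52 21 45
f 49 45 13
f 52 45 49
f 21 47 46
f 47 18 34
f 46 34 17
f 47 34 46
f 18 33 38
f 33 12 35
f 38 35 19
f 33 35 38
f 14 40 26
f 40 20 41
f 26 41 15
f 40 41 26
f 14 26 24
f 26 15 25
f 24 25 13
f 26 25 24
f 14 24 31
f 24 13 30
f 31 30 17
f 24 30 31
f 14 31 36
f 31 17 37
f 36 37 19
f 31 37 36
f 14 36 40
f 36 19 43
f 40 43 20
f 36 43 40
f 15 41 29
f 41 20 42
f 29 42 16
f 41 42 29
f 13 25 49
f 25 15 50
f 49 50 22
f 25 50 49
f 17 30 46
f 30 13 45
f 46 45 21
f 30 45 46
f 19 37 38
f 37 17 34
f 38 34 18
f 37 34 38
f 20 43 39
f 43 19 35
f 39 35 12
f 43 35 39
f 54 56 53
f 57 54 53
f 53 56 55
f 55 57 53
f 54 60 56
f 58 54 57
f 58 60 54
f 56 60 55
f 59 57 55
f 55 60 59
f 59 58 57
f 60 58 59



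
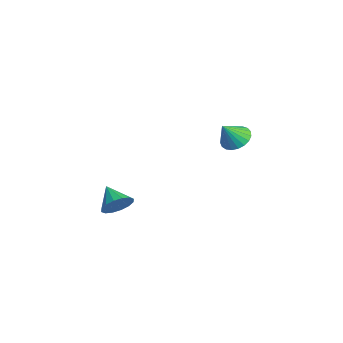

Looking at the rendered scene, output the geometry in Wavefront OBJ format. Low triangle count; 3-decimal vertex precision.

v 1.731 -2.378 -1.163
v 2.115 -2.244 -0.521
v 0.749 -2.662 -0.517
v 1.952 -1.898 -0.616
v 1.73 -1.682 -0.858
v 1.509 -1.651 -1.182
v 1.347 -1.816 -1.501
v 1.288 -2.131 -1.729
v 1.348 -2.512 -1.805
v 1.511 -2.857 -1.71
v 1.733 -3.074 -1.468
v 1.954 -3.104 -1.144
v 2.116 -2.94 -0.825
v 2.175 -2.625 -0.597
v -0.992 3.44 0.749
v -0.661 2.922 0.286
v -0.688 2.74 1.751
v -0.417 3.119 0.35
v -0.272 3.372 0.483
v -0.252 3.636 0.662
v -0.36 3.867 0.856
v -0.577 4.024 1.031
v -0.866 4.08 1.158
v -1.176 4.026 1.214
v -1.455 3.87 1.189
v -1.653 3.64 1.089
v -1.738 3.375 0.929
v -1.693 3.122 0.739
v -1.527 2.924 0.55
v -1.268 2.815 0.395
v -0.962 2.814 0.302
f 2 1 4
f 2 4 3
f 4 1 5
f 4 5 3
f 5 1 6
f 5 6 3
f 6 1 7
f 6 7 3
f 7 1 8
f 7 8 3
f 8 1 9
f 8 9 3
f 9 1 10
f 9 10 3
f 10 1 11
f 10 11 3
f 11 1 12
f 11 12 3
f 12 1 13
f 12 13 3
f 13 1 14
f 13 14 3
f 14 1 2
f 14 2 3
f 16 15 18
f 16 18 17
f 18 15 19
f 18 19 17
f 19 15 20
f 19 20 17
f 20 15 21
f 20 21 17
f 21 15 22
f 21 22 17
f 22 15 23
f 22 23 17
f 23 15 24
f 23 24 17
f 24 15 25
f 24 25 17
f 25 15 26
f 25 26 17
f 26 15 27
f 26 27 17
f 27 15 28
f 27 28 17
f 28 15 29
f 28 29 17
f 29 15 30
f 29 30 17
f 30 15 31
f 30 31 17
f 31 15 16
f 31 16 17



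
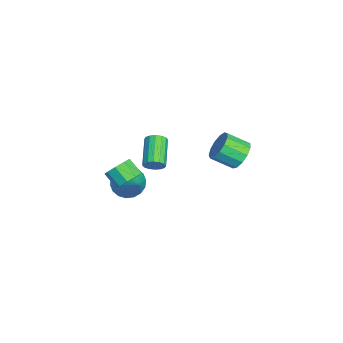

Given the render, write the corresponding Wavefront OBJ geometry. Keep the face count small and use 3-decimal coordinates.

v 2.82 -2.917 0.046
v 3.479 -3.445 0.144
v 2.858 -4.091 0.833
v 2.2 -3.563 0.734
v 3.496 -3.029 0.549
v 2.875 -3.675 1.238
v 3.197 -2.56 0.719
v 2.576 -3.206 1.408
v 2.721 -2.258 0.574
v 2.1 -2.904 1.263
v 2.292 -2.265 0.181
v 1.672 -2.911 0.87
v 2.111 -2.577 -0.275
v 1.49 -3.222 0.414
v 2.261 -3.048 -0.581
v 1.64 -3.693 0.108
v 2.673 -3.458 -0.594
v 2.052 -4.103 0.095
v 3.154 -3.615 -0.308
v 2.533 -4.26 0.381
v 2.435 -1.582 0.962
v 2.649 -1.926 1.458
v 0.959 -1.801 2.274
v 0.745 -1.458 1.778
v 2.711 -1.611 1.539
v 1.022 -1.486 2.354
v 2.699 -1.288 1.465
v 1.01 -1.163 2.281
v 2.617 -1.044 1.257
v 0.927 -0.919 2.072
v 2.485 -0.944 0.969
v 0.796 -0.82 1.785
v 2.34 -1.016 0.68
v 0.651 -0.891 1.496
v 2.221 -1.239 0.466
v 0.531 -1.114 1.282
v 2.158 -1.554 0.386
v 0.469 -1.429 1.201
v 2.17 -1.877 0.459
v 0.481 -1.752 1.275
v 2.253 -2.121 0.668
v 0.563 -1.996 1.483
v 2.384 -2.22 0.955
v 0.695 -2.096 1.771
v 2.529 -2.149 1.244
v 0.84 -2.024 2.06
v -1.319 -3.059 -3.781
v -0.799 -2.727 -4.655
v 0.339 -2.441 -2.559
v -1.041 -2.34 -4.522
v -1.339 -2.094 -4.243
v -1.632 -2.04 -3.872
v -1.864 -2.188 -3.483
v -1.987 -2.508 -3.153
v -1.978 -2.938 -2.947
v -1.839 -3.391 -2.907
v -1.597 -3.779 -3.039
v -1.299 -4.024 -3.319
v -1.005 -4.078 -3.69
v -0.774 -3.931 -4.079
v -0.65 -3.61 -4.409
v -0.659 -3.181 -4.614
v 3.863 3.006 2.986
v 4.773 3.029 3.177
v 4.646 1.817 3.925
v 3.737 1.794 3.734
v 4.535 3.292 3.563
v 4.408 2.079 4.311
v 4.083 3.464 3.765
v 3.956 2.252 4.513
v 3.562 3.491 3.72
v 3.435 2.278 4.468
v 3.136 3.364 3.442
v 3.009 2.151 4.19
v 2.941 3.123 3.019
v 2.815 1.911 3.767
v 3.039 2.845 2.586
v 2.913 1.633 3.334
v 3.399 2.619 2.28
v 3.272 1.407 3.027
v 3.906 2.515 2.197
v 3.779 1.303 2.945
v 4.4 2.567 2.366
v 4.273 1.355 3.114
v 4.723 2.759 2.731
v 4.596 1.547 3.479
f 2 1 5
f 2 5 3
f 3 5 6
f 3 6 4
f 5 1 7
f 5 7 6
f 6 7 8
f 6 8 4
f 7 1 9
f 7 9 8
f 8 9 10
f 8 10 4
f 9 1 11
f 9 11 10
f 10 11 12
f 10 12 4
f 11 1 13
f 11 13 12
f 12 13 14
f 12 14 4
f 13 1 15
f 13 15 14
f 14 15 16
f 14 16 4
f 15 1 17
f 15 17 16
f 16 17 18
f 16 18 4
f 17 1 19
f 17 19 18
f 18 19 20
f 18 20 4
f 19 1 2
f 19 2 20
f 20 2 3
f 20 3 4
f 22 21 25
f 22 25 23
f 23 25 26
f 23 26 24
f 25 21 27
f 25 27 26
f 26 27 28
f 26 28 24
f 27 21 29
f 27 29 28
f 28 29 30
f 28 30 24
f 29 21 31
f 29 31 30
f 30 31 32
f 30 32 24
f 31 21 33
f 31 33 32
f 32 33 34
f 32 34 24
f 33 21 35
f 33 35 34
f 34 35 36
f 34 36 24
f 35 21 37
f 35 37 36
f 36 37 38
f 36 38 24
f 37 21 39
f 37 39 38
f 38 39 40
f 38 40 24
f 39 21 41
f 39 41 40
f 40 41 42
f 40 42 24
f 41 21 43
f 41 43 42
f 42 43 44
f 42 44 24
f 43 21 45
f 43 45 44
f 44 45 46
f 44 46 24
f 45 21 22
f 45 22 46
f 46 22 23
f 46 23 24
f 48 47 50
f 48 50 49
f 50 47 51
f 50 51 49
f 51 47 52
f 51 52 49
f 52 47 53
f 52 53 49
f 53 47 54
f 53 54 49
f 54 47 55
f 54 55 49
f 55 47 56
f 55 56 49
f 56 47 57
f 56 57 49
f 57 47 58
f 57 58 49
f 58 47 59
f 58 59 49
f 59 47 60
f 59 60 49
f 60 47 61
f 60 61 49
f 61 47 62
f 61 62 49
f 62 47 48
f 62 48 49
f 64 63 67
f 64 67 65
f 65 67 68
f 65 68 66
f 67 63 69
f 67 69 68
f 68 69 70
f 68 70 66
f 69 63 71
f 69 71 70
f 70 71 72
f 70 72 66
f 71 63 73
f 71 73 72
f 72 73 74
f 72 74 66
f 73 63 75
f 73 75 74
f 74 75 76
f 74 76 66
f 75 63 77
f 75 77 76
f 76 77 78
f 76 78 66
f 77 63 79
f 77 79 78
f 78 79 80
f 78 80 66
f 79 63 81
f 79 81 80
f 80 81 82
f 80 82 66
f 81 63 83
f 81 83 82
f 82 83 84
f 82 84 66
f 83 63 85
f 83 85 84
f 84 85 86
f 84 86 66
f 85 63 64
f 85 64 86
f 86 64 65
f 86 65 66



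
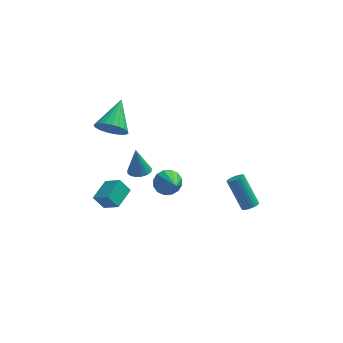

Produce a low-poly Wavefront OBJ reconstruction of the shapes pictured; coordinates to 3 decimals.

v -4.63 -2.388 -3.447
v -3.765 -2.98 -2.784
v -4.013 -1.099 -3.1
v -3.149 -1.691 -2.437
v -4.031 -2.449 -4.283
v -3.167 -3.041 -3.62
v -3.415 -1.16 -3.936
v -2.55 -1.752 -3.273
v 4.175 -2.552 -3.762
v 4.641 -2.581 -3.51
v 3.77 -1.716 -1.806
v 3.305 -1.688 -2.058
v 4.654 -2.394 -3.598
v 3.783 -1.529 -1.894
v 4.594 -2.232 -3.711
v 3.723 -1.367 -2.007
v 4.471 -2.118 -3.832
v 3.6 -1.253 -2.128
v 4.302 -2.07 -3.942
v 3.431 -1.205 -2.238
v 4.115 -2.096 -4.025
v 3.244 -1.231 -2.321
v 3.936 -2.191 -4.067
v 3.065 -1.327 -2.363
v 3.794 -2.342 -4.064
v 2.923 -1.477 -2.36
v 3.71 -2.524 -4.014
v 2.839 -1.659 -2.31
v 3.697 -2.711 -3.926
v 2.826 -1.846 -2.222
v 3.757 -2.873 -3.813
v 2.886 -2.008 -2.109
v 3.88 -2.987 -3.692
v 3.009 -2.122 -1.988
v 4.049 -3.035 -3.582
v 3.178 -2.17 -1.878
v 4.236 -3.009 -3.499
v 3.365 -2.144 -1.795
v 4.415 -2.913 -3.457
v 3.544 -2.049 -1.753
v 4.557 -2.763 -3.46
v 3.686 -1.898 -1.756
v -1.897 -4.018 0.551
v -1.269 -4.255 0.655
v -2.103 -3.842 2.189
v -1.227 -3.933 0.626
v -1.338 -3.631 0.58
v -1.578 -3.418 0.527
v -1.891 -3.341 0.48
v -2.205 -3.42 0.448
v -2.449 -3.636 0.441
v -2.566 -3.939 0.459
v -2.53 -4.26 0.497
v -2.349 -4.525 0.549
v -2.065 -4.675 0.6
v -1.742 -4.674 0.641
v -1.454 -4.522 0.661
v -0.525 -0.473 -3.682
v 0.267 -0.124 -3.594
v 0.025 -1.987 -2.638
v 0.031 0.032 -3.243
v -0.354 0.053 -3.011
v -0.785 -0.067 -2.958
v -1.146 -0.296 -3.099
v -1.341 -0.572 -3.397
v -1.317 -0.822 -3.771
v -1.081 -0.978 -4.121
v -0.696 -0.999 -4.354
v -0.265 -0.879 -4.407
v 0.096 -0.65 -4.266
v 0.291 -0.374 -3.968
v -3.601 -1.345 1.778
v -3.127 -1.9 2.461
v -3.119 0.425 2.882
v -2.822 -1.815 2.192
v -2.651 -1.649 1.851
v -2.645 -1.43 1.497
v -2.804 -1.196 1.193
v -3.101 -0.988 0.989
v -3.485 -0.842 0.922
v -3.888 -0.782 1.003
v -4.242 -0.82 1.218
v -4.485 -0.948 1.53
v -4.575 -1.145 1.885
v -4.497 -1.377 2.221
v -4.264 -1.602 2.481
v -3.916 -1.783 2.62
v -3.514 -1.889 2.613
f 2 4 1
f 5 2 1
f 1 4 3
f 3 5 1
f 2 8 4
f 6 2 5
f 6 8 2
f 4 8 3
f 7 5 3
f 3 8 7
f 7 6 5
f 8 6 7
f 10 9 13
f 10 13 11
f 11 13 14
f 11 14 12
f 13 9 15
f 13 15 14
f 14 15 16
f 14 16 12
f 15 9 17
f 15 17 16
f 16 17 18
f 16 18 12
f 17 9 19
f 17 19 18
f 18 19 20
f 18 20 12
f 19 9 21
f 19 21 20
f 20 21 22
f 20 22 12
f 21 9 23
f 21 23 22
f 22 23 24
f 22 24 12
f 23 9 25
f 23 25 24
f 24 25 26
f 24 26 12
f 25 9 27
f 25 27 26
f 26 27 28
f 26 28 12
f 27 9 29
f 27 29 28
f 28 29 30
f 28 30 12
f 29 9 31
f 29 31 30
f 30 31 32
f 30 32 12
f 31 9 33
f 31 33 32
f 32 33 34
f 32 34 12
f 33 9 35
f 33 35 34
f 34 35 36
f 34 36 12
f 35 9 37
f 35 37 36
f 36 37 38
f 36 38 12
f 37 9 39
f 37 39 38
f 38 39 40
f 38 40 12
f 39 9 41
f 39 41 40
f 40 41 42
f 40 42 12
f 41 9 10
f 41 10 42
f 42 10 11
f 42 11 12
f 44 43 46
f 44 46 45
f 46 43 47
f 46 47 45
f 47 43 48
f 47 48 45
f 48 43 49
f 48 49 45
f 49 43 50
f 49 50 45
f 50 43 51
f 50 51 45
f 51 43 52
f 51 52 45
f 52 43 53
f 52 53 45
f 53 43 54
f 53 54 45
f 54 43 55
f 54 55 45
f 55 43 56
f 55 56 45
f 56 43 57
f 56 57 45
f 57 43 44
f 57 44 45
f 59 58 61
f 59 61 60
f 61 58 62
f 61 62 60
f 62 58 63
f 62 63 60
f 63 58 64
f 63 64 60
f 64 58 65
f 64 65 60
f 65 58 66
f 65 66 60
f 66 58 67
f 66 67 60
f 67 58 68
f 67 68 60
f 68 58 69
f 68 69 60
f 69 58 70
f 69 70 60
f 70 58 71
f 70 71 60
f 71 58 59
f 71 59 60
f 73 72 75
f 73 75 74
f 75 72 76
f 75 76 74
f 76 72 77
f 76 77 74
f 77 72 78
f 77 78 74
f 78 72 79
f 78 79 74
f 79 72 80
f 79 80 74
f 80 72 81
f 80 81 74
f 81 72 82
f 81 82 74
f 82 72 83
f 82 83 74
f 83 72 84
f 83 84 74
f 84 72 85
f 84 85 74
f 85 72 86
f 85 86 74
f 86 72 87
f 86 87 74
f 87 72 88
f 87 88 74
f 88 72 73
f 88 73 74



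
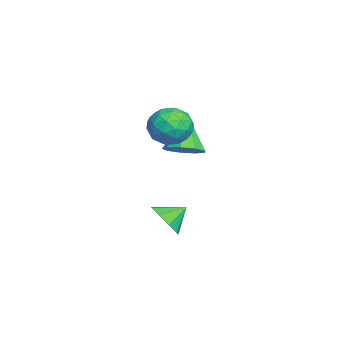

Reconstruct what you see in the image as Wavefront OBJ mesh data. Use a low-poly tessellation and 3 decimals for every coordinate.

v -0.635 0.411 -2.808
v 0.374 0.698 -2.555
v -1.105 1.429 -2.092
v 0.163 1.039 -3.176
v -0.421 1.085 -3.625
v -1.106 0.817 -3.692
v -1.571 0.358 -3.346
v -1.598 -0.075 -2.748
v -1.174 -0.281 -2.179
v -0.499 -0.163 -1.904
v 0.113 0.224 -2.053
v -1.047 1.751 3.105
v -0.24 0.973 3.557
v -2.36 0.307 2.963
v -1.553 -0.471 3.415
v -2.021 0.392 4.121
v -1.21 1.284 4.208
v -1.39 -0.004 2.312
v -0.579 0.888 2.399
v -0.452 -0.112 3.066
v -0.842 0.133 4.185
v -1.758 1.147 2.335
v -2.148 1.392 3.454
v -0.528 1.489 3.343
v -2.072 -0.209 3.177
v -2.347 0.299 3.592
v -1.872 -0.159 3.857
v -1.098 1.672 3.726
v -0.624 1.214 3.992
v -1.671 0.873 4.323
v -1.976 0.066 2.528
v -1.502 -0.392 2.794
v -0.728 1.439 2.663
v -0.253 0.981 2.928
v -0.929 0.407 2.197
v -0.178 0.394 3.321
v -0.95 -0.455 3.238
v -0.855 -0.181 2.589
v -0.378 0.344 2.64
v -0.407 0.537 3.978
v -1.179 -0.311 3.895
v -1.454 0.196 4.31
v -0.977 0.72 4.361
v -0.532 -0.1 3.69
v -1.421 1.591 2.625
v -2.193 0.743 2.542
v -1.623 0.56 2.159
v -1.146 1.084 2.21
v -1.65 1.735 3.282
v -2.422 0.886 3.199
v -2.222 0.936 3.88
v -1.745 1.461 3.931
v -2.068 1.38 2.83
v -2.592 1.222 1.061
v -1.82 1.798 1.548
v -3.788 1.338 2.819
v -2.289 2.249 1.199
v -2.901 2.22 0.785
v -3.368 1.723 0.5
v -3.472 0.992 0.478
v -3.164 0.369 0.728
v -2.589 0.145 1.134
v -2.015 0.425 1.505
v -1.711 1.078 1.669
f 2 1 4
f 2 4 3
f 4 1 5
f 4 5 3
f 5 1 6
f 5 6 3
f 6 1 7
f 6 7 3
f 7 1 8
f 7 8 3
f 8 1 9
f 8 9 3
f 9 1 10
f 9 10 3
f 10 1 11
f 10 11 3
f 11 1 2
f 11 2 3
f 12 49 28
f 49 23 52
f 28 52 17
f 49 52 28
f 12 28 24
f 28 17 29
f 24 29 13
f 28 29 24
f 12 24 33
f 24 13 34
f 33 34 19
f 24 34 33
f 12 33 45
f 33 19 48
f 45 48 22
f 33 48 45
f 12 45 49
f 45 22 53
f 49 53 23
f 45 53 49
f 13 29 40
f 29 17 43
f 40 43 21
f 29 43 40
f 17 52 30
f 52 23 51
f 30 51 16
f 52 51 30
f 23 53 50
f 53 22 46
f 50 46 14
f 53 46 50
f 22 48 47
f 48 19 35
f 47 35 18
f 48 35 47
f 19 34 39
f 34 13 36
f 39 36 20
f 34 36 39
f 15 41 27
f 41 21 42
f 27 42 16
f 41 42 27
f 15 27 25
f 27 16 26
f 25 26 14
f 27 26 25
f 15 25 32
f 25 14 31
f 32 31 18
f 25 31 32
f 15 32 37
f 32 18 38
f 37 38 20
f 32 38 37
f 15 37 41
f 37 20 44
f 41 44 21
f 37 44 41
f 16 42 30
f 42 21 43
f 30 43 17
f 42 43 30
f 14 26 50
f 26 16 51
f 50 51 23
f 26 51 50
f 18 31 47
f 31 14 46
f 47 46 22
f 31 46 47
f 20 38 39
f 38 18 35
f 39 35 19
f 38 35 39
f 21 44 40
f 44 20 36
f 40 36 13
f 44 36 40
f 55 54 57
f 55 57 56
f 57 54 58
f 57 58 56
f 58 54 59
f 58 59 56
f 59 54 60
f 59 60 56
f 60 54 61
f 60 61 56
f 61 54 62
f 61 62 56
f 62 54 63
f 62 63 56
f 63 54 64
f 63 64 56
f 64 54 55
f 64 55 56



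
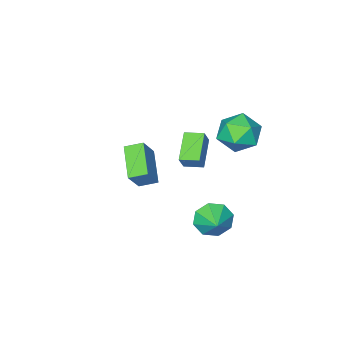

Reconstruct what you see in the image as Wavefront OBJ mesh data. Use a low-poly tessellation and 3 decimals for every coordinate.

v -4.253 -1.807 -3.148
v -3.773 -1.594 -2.216
v -3.052 -0.715 -4.015
v -2.572 -0.503 -3.083
v -3.588 -2.657 -3.297
v -3.108 -2.445 -2.365
v -2.387 -1.566 -4.164
v -1.907 -1.353 -3.232
v -4.254 2.292 0.612
v -3.359 2.977 0.068
v -2.981 0.723 0.732
v -2.086 1.408 0.188
v -2.468 1.685 1.347
v -3.255 2.655 1.272
v -3.085 1.045 -0.472
v -3.872 2.015 -0.547
v -2.637 2.206 -0.602
v -2.255 2.602 0.522
v -4.085 1.098 0.278
v -3.703 1.494 1.402
v -0.618 3.057 -4.229
v 0.073 3.079 -5.006
v -0.022 4.083 -3.671
v -0.566 3.53 -5.154
v -1.235 3.704 -4.76
v -1.543 3.5 -4.054
v -1.308 3.036 -3.451
v -0.669 2.585 -3.304
v -0 2.41 -3.698
v 0.307 2.615 -4.403
v 1.623 1.213 1.012
v 2.444 1.478 2.263
v 2.492 2.693 0.129
v 3.312 2.958 1.381
v 2.328 0.602 0.679
v 3.148 0.867 1.931
v 3.196 2.082 -0.203
v 4.017 2.347 1.048
f 2 4 1
f 5 2 1
f 1 4 3
f 3 5 1
f 2 8 4
f 6 2 5
f 6 8 2
f 4 8 3
f 7 5 3
f 3 8 7
f 7 6 5
f 8 6 7
f 9 20 14
f 9 14 10
f 9 10 16
f 9 16 19
f 9 19 20
f 10 14 18
f 14 20 13
f 20 19 11
f 19 16 15
f 16 10 17
f 12 18 13
f 12 13 11
f 12 11 15
f 12 15 17
f 12 17 18
f 13 18 14
f 11 13 20
f 15 11 19
f 17 15 16
f 18 17 10
f 22 21 24
f 22 24 23
f 24 21 25
f 24 25 23
f 25 21 26
f 25 26 23
f 26 21 27
f 26 27 23
f 27 21 28
f 27 28 23
f 28 21 29
f 28 29 23
f 29 21 30
f 29 30 23
f 30 21 22
f 30 22 23
f 32 34 31
f 35 32 31
f 31 34 33
f 33 35 31
f 32 38 34
f 36 32 35
f 36 38 32
f 34 38 33
f 37 35 33
f 33 38 37
f 37 36 35
f 38 36 37



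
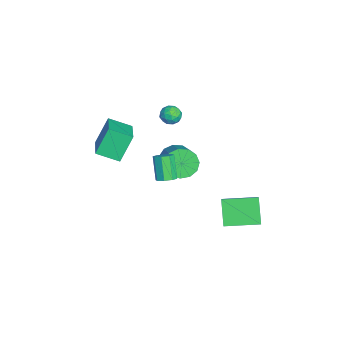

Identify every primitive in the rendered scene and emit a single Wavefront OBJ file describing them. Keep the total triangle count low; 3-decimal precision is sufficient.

v 4.158 2.018 -3.807
v 3.103 1.895 -2.57
v 4.092 3.922 -3.673
v 3.037 3.799 -2.437
v 4.843 2.001 -3.223
v 3.788 1.878 -1.987
v 4.777 3.905 -3.09
v 3.722 3.782 -1.853
v -1.94 -0.52 -3.684
v -1.448 -1.095 -4.274
v 0.352 -0.775 -3.087
v -0.14 -0.2 -2.496
v -1.404 -0.595 -4.476
v 0.396 -0.275 -3.289
v -1.53 -0.071 -4.427
v 0.27 0.249 -3.239
v -1.786 0.31 -4.141
v 0.014 0.63 -2.954
v -2.091 0.428 -3.71
v -0.291 0.748 -2.523
v -2.348 0.244 -3.271
v -0.548 0.565 -2.084
v -2.476 -0.181 -2.963
v -0.676 0.139 -1.775
v -2.433 -0.715 -2.883
v -0.633 -0.395 -1.696
v -2.234 -1.186 -3.058
v -0.434 -0.866 -1.871
v -1.942 -1.446 -3.431
v -0.141 -1.126 -2.244
v -1.649 -1.412 -3.885
v 0.152 -1.092 -2.698
v 3.025 -0.935 -1.063
v 3.491 -1.032 -0.769
v 2.681 -1.202 0.458
v 2.215 -1.105 0.163
v 3.388 -0.616 -0.78
v 2.577 -0.786 0.447
v 3.072 -0.387 -0.957
v 2.261 -0.557 0.27
v 2.728 -0.479 -1.196
v 1.918 -0.649 0.03
v 2.559 -0.838 -1.358
v 1.749 -1.008 -0.131
v 2.663 -1.254 -1.347
v 1.852 -1.424 -0.12
v 2.979 -1.483 -1.17
v 2.168 -1.653 0.057
v 3.322 -1.391 -0.93
v 2.512 -1.561 0.296
v -1.947 -4.883 -2.314
v -2.582 -4.193 -0.801
v -1.825 -3.587 -2.854
v -2.46 -2.896 -1.342
v 0.1 -4.744 -1.518
v -0.535 -4.053 -0.006
v 0.222 -3.447 -2.059
v -0.413 -2.757 -0.546
v -3.33 -0.921 -0.646
v -3.081 -0.632 -0.117
v -2.359 -1.028 -1.043
v -2.11 -0.739 -0.514
v -2.375 -1.333 -0.467
v -2.975 -1.267 -0.221
v -2.465 -0.393 -0.939
v -3.065 -0.327 -0.693
v -2.547 -0.306 -0.298
v -2.491 -0.886 -0.006
v -2.949 -0.774 -1.154
v -2.893 -1.354 -0.862
v -3.291 -0.767 -0.346
v -2.149 -0.893 -0.814
v -2.305 -1.242 -0.786
v -2.159 -1.072 -0.475
v -3.228 -1.14 -0.408
v -3.082 -0.97 -0.097
v -2.667 -1.382 -0.303
v -2.358 -0.69 -1.063
v -2.212 -0.52 -0.752
v -3.281 -0.588 -0.685
v -3.135 -0.418 -0.374
v -2.773 -0.278 -0.857
v -2.831 -0.405 -0.142
v -2.26 -0.468 -0.376
v -2.468 -0.265 -0.625
v -2.821 -0.226 -0.481
v -2.798 -0.746 0.029
v -2.227 -0.809 -0.204
v -2.383 -1.158 -0.176
v -2.736 -1.12 -0.032
v -2.484 -0.555 -0.077
v -3.213 -0.851 -0.956
v -2.642 -0.914 -1.189
v -2.704 -0.54 -1.128
v -3.057 -0.502 -0.984
v -3.18 -1.192 -0.784
v -2.609 -1.255 -1.018
v -2.619 -1.434 -0.679
v -2.972 -1.395 -0.535
v -2.956 -1.105 -1.083
f 2 4 1
f 5 2 1
f 1 4 3
f 3 5 1
f 2 8 4
f 6 2 5
f 6 8 2
f 4 8 3
f 7 5 3
f 3 8 7
f 7 6 5
f 8 6 7
f 10 9 13
f 10 13 11
f 11 13 14
f 11 14 12
f 13 9 15
f 13 15 14
f 14 15 16
f 14 16 12
f 15 9 17
f 15 17 16
f 16 17 18
f 16 18 12
f 17 9 19
f 17 19 18
f 18 19 20
f 18 20 12
f 19 9 21
f 19 21 20
f 20 21 22
f 20 22 12
f 21 9 23
f 21 23 22
f 22 23 24
f 22 24 12
f 23 9 25
f 23 25 24
f 24 25 26
f 24 26 12
f 25 9 27
f 25 27 26
f 26 27 28
f 26 28 12
f 27 9 29
f 27 29 28
f 28 29 30
f 28 30 12
f 29 9 31
f 29 31 30
f 30 31 32
f 30 32 12
f 31 9 10
f 31 10 32
f 32 10 11
f 32 11 12
f 34 33 37
f 34 37 35
f 35 37 38
f 35 38 36
f 37 33 39
f 37 39 38
f 38 39 40
f 38 40 36
f 39 33 41
f 39 41 40
f 40 41 42
f 40 42 36
f 41 33 43
f 41 43 42
f 42 43 44
f 42 44 36
f 43 33 45
f 43 45 44
f 44 45 46
f 44 46 36
f 45 33 47
f 45 47 46
f 46 47 48
f 46 48 36
f 47 33 49
f 47 49 48
f 48 49 50
f 48 50 36
f 49 33 34
f 49 34 50
f 50 34 35
f 50 35 36
f 52 54 51
f 55 52 51
f 51 54 53
f 53 55 51
f 52 58 54
f 56 52 55
f 56 58 52
f 54 58 53
f 57 55 53
f 53 58 57
f 57 56 55
f 58 56 57
f 59 96 75
f 96 70 99
f 75 99 64
f 96 99 75
f 59 75 71
f 75 64 76
f 71 76 60
f 75 76 71
f 59 71 80
f 71 60 81
f 80 81 66
f 71 81 80
f 59 80 92
f 80 66 95
f 92 95 69
f 80 95 92
f 59 92 96
f 92 69 100
f 96 100 70
f 92 100 96
f 60 76 87
f 76 64 90
f 87 90 68
f 76 90 87
f 64 99 77
f 99 70 98
f 77 98 63
f 99 98 77
f 70 100 97
f 100 69 93
f 97 93 61
f 100 93 97
f 69 95 94
f 95 66 82
f 94 82 65
f 95 82 94
f 66 81 86
f 81 60 83
f 86 83 67
f 81 83 86
f 62 88 74
f 88 68 89
f 74 89 63
f 88 89 74
f 62 74 72
f 74 63 73
f 72 73 61
f 74 73 72
f 62 72 79
f 72 61 78
f 79 78 65
f 72 78 79
f 62 79 84
f 79 65 85
f 84 85 67
f 79 85 84
f 62 84 88
f 84 67 91
f 88 91 68
f 84 91 88
f 63 89 77
f 89 68 90
f 77 90 64
f 89 90 77
f 61 73 97
f 73 63 98
f 97 98 70
f 73 98 97
f 65 78 94
f 78 61 93
f 94 93 69
f 78 93 94
f 67 85 86
f 85 65 82
f 86 82 66
f 85 82 86
f 68 91 87
f 91 67 83
f 87 83 60
f 91 83 87



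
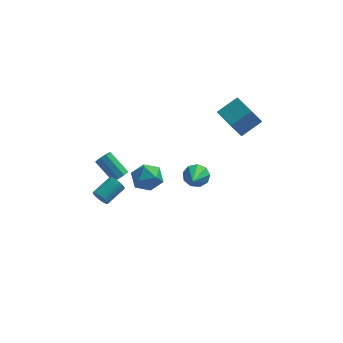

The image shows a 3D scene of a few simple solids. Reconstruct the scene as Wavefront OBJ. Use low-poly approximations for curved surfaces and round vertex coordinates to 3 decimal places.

v 1.395 -2.746 2.315
v 2.034 -2.981 1.977
v 1.305 -4.354 3.265
v 2.148 -2.728 2.417
v 1.91 -2.483 2.809
v 1.431 -2.361 2.97
v 0.935 -2.419 2.825
v 0.655 -2.63 2.441
v 0.72 -2.895 1.999
v 1.102 -3.09 1.704
v 1.621 -3.124 1.696
v 2.24 2.444 3.477
v 3.364 3.121 4.265
v 2.842 2.802 2.312
v 3.965 3.479 3.099
v 3.095 1.021 3.481
v 4.218 1.698 4.268
v 3.696 1.379 2.315
v 4.82 2.056 3.103
v -3.083 0.322 -0.819
v -2.673 0.362 -0.455
v -3.726 1.019 0.662
v -4.137 0.978 0.299
v -2.694 0.677 -0.66
v -3.747 1.333 0.457
v -2.898 0.825 -0.94
v -3.951 1.482 0.178
v -3.188 0.738 -1.162
v -4.242 1.395 -0.045
v -3.43 0.456 -1.224
v -4.483 1.113 -0.107
v -3.509 0.111 -1.096
v -4.562 0.768 0.021
v -3.389 -0.135 -0.839
v -4.442 0.521 0.279
v -3.126 -0.168 -0.571
v -4.179 0.489 0.546
v -2.843 0.029 -0.42
v -3.896 0.685 0.697
v -3.887 -2.869 0.099
v -3.55 -2.927 -0.344
v -2.695 -1.949 0.178
v -3.033 -1.891 0.621
v -3.686 -2.771 -0.414
v -2.831 -1.793 0.108
v -3.852 -2.63 -0.406
v -2.998 -1.652 0.116
v -4.024 -2.525 -0.321
v -3.17 -1.547 0.201
v -4.175 -2.473 -0.172
v -3.321 -1.495 0.35
v -4.282 -2.481 0.018
v -3.428 -1.502 0.54
v -4.329 -2.548 0.221
v -3.475 -1.569 0.742
v -4.309 -2.664 0.405
v -3.455 -1.685 0.927
v -4.225 -2.811 0.542
v -3.37 -1.833 1.064
v -4.089 -2.967 0.612
v -3.234 -1.989 1.134
v -3.922 -3.108 0.604
v -3.068 -2.13 1.126
v -3.75 -3.213 0.519
v -2.896 -2.235 1.041
v -3.599 -3.265 0.37
v -2.745 -2.287 0.892
v -3.492 -3.258 0.18
v -2.638 -2.279 0.702
v -3.445 -3.191 -0.022
v -2.591 -2.212 0.499
v -3.465 -3.075 -0.207
v -2.611 -2.096 0.315
v -2.564 1.086 -1.152
v -2.21 1.586 -1.981
v -1.05 0.434 -0.899
v -0.696 0.934 -1.728
v -0.962 1.46 -0.883
v -1.897 1.863 -1.039
v -1.363 0.157 -1.841
v -2.298 0.56 -1.997
v -1.468 1.012 -2.406
v -1.22 1.818 -1.814
v -2.04 0.202 -1.066
v -1.792 1.008 -0.474
f 2 1 4
f 2 4 3
f 4 1 5
f 4 5 3
f 5 1 6
f 5 6 3
f 6 1 7
f 6 7 3
f 7 1 8
f 7 8 3
f 8 1 9
f 8 9 3
f 9 1 10
f 9 10 3
f 10 1 11
f 10 11 3
f 11 1 2
f 11 2 3
f 13 15 12
f 16 13 12
f 12 15 14
f 14 16 12
f 13 19 15
f 17 13 16
f 17 19 13
f 15 19 14
f 18 16 14
f 14 19 18
f 18 17 16
f 19 17 18
f 21 20 24
f 21 24 22
f 22 24 25
f 22 25 23
f 24 20 26
f 24 26 25
f 25 26 27
f 25 27 23
f 26 20 28
f 26 28 27
f 27 28 29
f 27 29 23
f 28 20 30
f 28 30 29
f 29 30 31
f 29 31 23
f 30 20 32
f 30 32 31
f 31 32 33
f 31 33 23
f 32 20 34
f 32 34 33
f 33 34 35
f 33 35 23
f 34 20 36
f 34 36 35
f 35 36 37
f 35 37 23
f 36 20 38
f 36 38 37
f 37 38 39
f 37 39 23
f 38 20 21
f 38 21 39
f 39 21 22
f 39 22 23
f 41 40 44
f 41 44 42
f 42 44 45
f 42 45 43
f 44 40 46
f 44 46 45
f 45 46 47
f 45 47 43
f 46 40 48
f 46 48 47
f 47 48 49
f 47 49 43
f 48 40 50
f 48 50 49
f 49 50 51
f 49 51 43
f 50 40 52
f 50 52 51
f 51 52 53
f 51 53 43
f 52 40 54
f 52 54 53
f 53 54 55
f 53 55 43
f 54 40 56
f 54 56 55
f 55 56 57
f 55 57 43
f 56 40 58
f 56 58 57
f 57 58 59
f 57 59 43
f 58 40 60
f 58 60 59
f 59 60 61
f 59 61 43
f 60 40 62
f 60 62 61
f 61 62 63
f 61 63 43
f 62 40 64
f 62 64 63
f 63 64 65
f 63 65 43
f 64 40 66
f 64 66 65
f 65 66 67
f 65 67 43
f 66 40 68
f 66 68 67
f 67 68 69
f 67 69 43
f 68 40 70
f 68 70 69
f 69 70 71
f 69 71 43
f 70 40 72
f 70 72 71
f 71 72 73
f 71 73 43
f 72 40 41
f 72 41 73
f 73 41 42
f 73 42 43
f 74 85 79
f 74 79 75
f 74 75 81
f 74 81 84
f 74 84 85
f 75 79 83
f 79 85 78
f 85 84 76
f 84 81 80
f 81 75 82
f 77 83 78
f 77 78 76
f 77 76 80
f 77 80 82
f 77 82 83
f 78 83 79
f 76 78 85
f 80 76 84
f 82 80 81
f 83 82 75



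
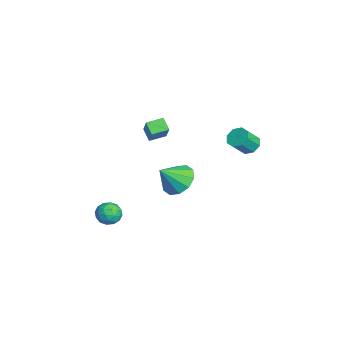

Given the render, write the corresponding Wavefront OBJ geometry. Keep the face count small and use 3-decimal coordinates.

v -2.71 0.337 -2.322
v -2.078 -0.17 -3.036
v -2.27 -0.697 -1.198
v -1.715 0.306 -2.74
v -1.732 0.794 -2.285
v -2.123 1.107 -1.844
v -2.738 1.126 -1.586
v -3.342 0.844 -1.609
v -3.705 0.369 -1.904
v -3.688 -0.119 -2.36
v -3.297 -0.433 -2.801
v -2.682 -0.452 -3.059
v -0.553 -2.864 -2.923
v 0.093 -3.067 -2.584
v -0.633 -3.973 -3.436
v 0.013 -4.176 -3.097
v -0.611 -4.064 -2.684
v -0.562 -3.378 -2.367
v 0.022 -3.662 -3.653
v 0.071 -2.976 -3.336
v 0.448 -3.56 -3.036
v 0.057 -3.808 -2.437
v -0.597 -3.232 -3.583
v -0.988 -3.48 -2.984
v -0.223 -2.868 -2.709
v -0.317 -4.172 -3.311
v -0.684 -4.106 -3.069
v -0.304 -4.225 -2.87
v -0.608 -3.051 -2.581
v -0.228 -3.17 -2.382
v -0.642 -3.756 -2.441
v -0.312 -3.87 -3.638
v 0.068 -3.989 -3.439
v -0.236 -2.815 -3.15
v 0.144 -2.934 -2.951
v 0.102 -3.284 -3.579
v 0.366 -3.277 -2.775
v 0.319 -3.929 -3.076
v 0.324 -3.627 -3.403
v 0.353 -3.224 -3.217
v 0.136 -3.423 -2.423
v 0.089 -4.075 -2.725
v -0.278 -4.009 -2.482
v -0.249 -3.606 -2.295
v 0.345 -3.713 -2.688
v -0.629 -2.965 -3.295
v -0.676 -3.617 -3.597
v -0.291 -3.434 -3.725
v -0.262 -3.031 -3.538
v -0.859 -3.111 -2.944
v -0.906 -3.763 -3.245
v -0.893 -3.816 -2.803
v -0.864 -3.413 -2.617
v -0.885 -3.327 -3.332
v -1.953 3.97 0.688
v -1.496 4.453 0.83
v -1.031 3.753 1.714
v -1.487 3.27 1.572
v -1.935 4.507 1.104
v -1.47 3.807 1.988
v -2.385 4.247 1.134
v -1.919 3.547 2.018
v -2.581 3.824 0.903
v -2.116 3.124 1.787
v -2.409 3.487 0.546
v -1.944 2.787 1.43
v -1.97 3.433 0.272
v -1.505 2.733 1.156
v -1.521 3.693 0.242
v -1.055 2.993 1.126
v -1.324 4.116 0.473
v -0.859 3.416 1.357
v -3.489 -1.12 0.336
v -4.077 -1.364 0.884
v -3.72 -0.192 0.5
v -4.308 -0.436 1.049
v -2.472 -1.064 1.451
v -3.06 -1.308 2
v -2.703 -0.136 1.616
v -3.291 -0.38 2.164
f 2 1 4
f 2 4 3
f 4 1 5
f 4 5 3
f 5 1 6
f 5 6 3
f 6 1 7
f 6 7 3
f 7 1 8
f 7 8 3
f 8 1 9
f 8 9 3
f 9 1 10
f 9 10 3
f 10 1 11
f 10 11 3
f 11 1 12
f 11 12 3
f 12 1 2
f 12 2 3
f 13 50 29
f 50 24 53
f 29 53 18
f 50 53 29
f 13 29 25
f 29 18 30
f 25 30 14
f 29 30 25
f 13 25 34
f 25 14 35
f 34 35 20
f 25 35 34
f 13 34 46
f 34 20 49
f 46 49 23
f 34 49 46
f 13 46 50
f 46 23 54
f 50 54 24
f 46 54 50
f 14 30 41
f 30 18 44
f 41 44 22
f 30 44 41
f 18 53 31
f 53 24 52
f 31 52 17
f 53 52 31
f 24 54 51
f 54 23 47
f 51 47 15
f 54 47 51
f 23 49 48
f 49 20 36
f 48 36 19
f 49 36 48
f 20 35 40
f 35 14 37
f 40 37 21
f 35 37 40
f 16 42 28
f 42 22 43
f 28 43 17
f 42 43 28
f 16 28 26
f 28 17 27
f 26 27 15
f 28 27 26
f 16 26 33
f 26 15 32
f 33 32 19
f 26 32 33
f 16 33 38
f 33 19 39
f 38 39 21
f 33 39 38
f 16 38 42
f 38 21 45
f 42 45 22
f 38 45 42
f 17 43 31
f 43 22 44
f 31 44 18
f 43 44 31
f 15 27 51
f 27 17 52
f 51 52 24
f 27 52 51
f 19 32 48
f 32 15 47
f 48 47 23
f 32 47 48
f 21 39 40
f 39 19 36
f 40 36 20
f 39 36 40
f 22 45 41
f 45 21 37
f 41 37 14
f 45 37 41
f 56 55 59
f 56 59 57
f 57 59 60
f 57 60 58
f 59 55 61
f 59 61 60
f 60 61 62
f 60 62 58
f 61 55 63
f 61 63 62
f 62 63 64
f 62 64 58
f 63 55 65
f 63 65 64
f 64 65 66
f 64 66 58
f 65 55 67
f 65 67 66
f 66 67 68
f 66 68 58
f 67 55 69
f 67 69 68
f 68 69 70
f 68 70 58
f 69 55 71
f 69 71 70
f 70 71 72
f 70 72 58
f 71 55 56
f 71 56 72
f 72 56 57
f 72 57 58
f 74 76 73
f 77 74 73
f 73 76 75
f 75 77 73
f 74 80 76
f 78 74 77
f 78 80 74
f 76 80 75
f 79 77 75
f 75 80 79
f 79 78 77
f 80 78 79



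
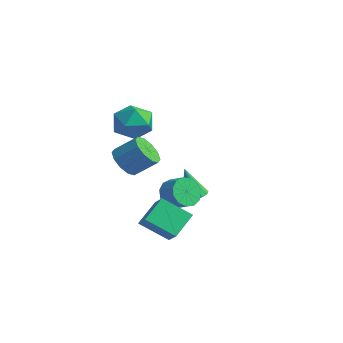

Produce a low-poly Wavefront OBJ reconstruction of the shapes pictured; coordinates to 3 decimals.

v 0.793 -2.954 0.601
v 1.408 -3.673 0.674
v 2.243 -2.866 1.592
v 1.627 -2.146 1.519
v 1.576 -3.336 0.224
v 2.411 -2.528 1.142
v 1.445 -2.852 -0.082
v 2.28 -2.045 0.836
v 1.064 -2.408 -0.127
v 1.899 -1.6 0.79
v 0.58 -2.171 0.106
v 1.415 -1.364 1.023
v 0.177 -2.234 0.528
v 1.012 -1.427 1.446
v 0.009 -2.572 0.978
v 0.844 -1.764 1.896
v 0.14 -3.055 1.284
v 0.975 -2.248 2.202
v 0.521 -3.5 1.33
v 1.356 -2.692 2.247
v 1.005 -3.736 1.097
v 1.84 -2.929 2.014
v -0.131 0.858 -3.092
v 0.299 0.472 -3.846
v 1.222 0.597 -3.382
v 0.791 0.982 -2.628
v 0.275 0.999 -3.939
v 1.198 1.124 -3.475
v 0.121 1.481 -3.763
v 1.044 1.605 -3.3
v -0.112 1.765 -3.374
v 0.811 1.889 -2.91
v -0.352 1.761 -2.895
v 0.571 1.885 -2.432
v -0.522 1.47 -2.479
v 0.401 1.594 -2.016
v -0.567 0.985 -2.257
v 0.355 1.109 -1.794
v -0.475 0.459 -2.3
v 0.448 0.584 -1.837
v -0.273 0.06 -2.595
v 0.65 0.185 -2.132
v -0.027 -0.085 -3.047
v 0.896 0.039 -2.584
v 0.187 0.068 -3.513
v 1.11 0.193 -3.05
v -1.964 3.809 -4.713
v -1.421 3.337 -4.715
v -2.336 3.371 -2.807
v -1.262 3.693 -4.603
v -1.327 4.086 -4.525
v -1.594 4.391 -4.506
v -1.978 4.512 -4.554
v -2.359 4.409 -4.651
v -2.614 4.116 -4.768
v -2.663 3.726 -4.868
v -2.49 3.362 -4.918
v -2.15 3.14 -4.903
v -1.752 3.131 -4.827
v 1.916 -2.995 -3.17
v 1.61 -1.707 -2.236
v 3.038 -1.988 -4.19
v 2.732 -0.701 -3.256
v 2.848 -3.299 -2.444
v 2.542 -2.012 -1.51
v 3.97 -2.293 -3.464
v 3.664 -1.005 -2.53
v -1.239 -0.342 2.222
v -0.146 -0.491 1.779
v -1.154 -2.089 3.021
v -0.061 -2.238 2.578
v -0.248 -1.447 3.444
v -0.3 -0.367 2.951
v -1 -2.213 1.849
v -1.052 -1.133 1.356
v 0.001 -1.647 1.549
v 0.466 -1.174 2.535
v -1.766 -1.406 2.265
v -1.301 -0.933 3.251
f 2 1 5
f 2 5 3
f 3 5 6
f 3 6 4
f 5 1 7
f 5 7 6
f 6 7 8
f 6 8 4
f 7 1 9
f 7 9 8
f 8 9 10
f 8 10 4
f 9 1 11
f 9 11 10
f 10 11 12
f 10 12 4
f 11 1 13
f 11 13 12
f 12 13 14
f 12 14 4
f 13 1 15
f 13 15 14
f 14 15 16
f 14 16 4
f 15 1 17
f 15 17 16
f 16 17 18
f 16 18 4
f 17 1 19
f 17 19 18
f 18 19 20
f 18 20 4
f 19 1 21
f 19 21 20
f 20 21 22
f 20 22 4
f 21 1 2
f 21 2 22
f 22 2 3
f 22 3 4
f 24 23 27
f 24 27 25
f 25 27 28
f 25 28 26
f 27 23 29
f 27 29 28
f 28 29 30
f 28 30 26
f 29 23 31
f 29 31 30
f 30 31 32
f 30 32 26
f 31 23 33
f 31 33 32
f 32 33 34
f 32 34 26
f 33 23 35
f 33 35 34
f 34 35 36
f 34 36 26
f 35 23 37
f 35 37 36
f 36 37 38
f 36 38 26
f 37 23 39
f 37 39 38
f 38 39 40
f 38 40 26
f 39 23 41
f 39 41 40
f 40 41 42
f 40 42 26
f 41 23 43
f 41 43 42
f 42 43 44
f 42 44 26
f 43 23 45
f 43 45 44
f 44 45 46
f 44 46 26
f 45 23 24
f 45 24 46
f 46 24 25
f 46 25 26
f 48 47 50
f 48 50 49
f 50 47 51
f 50 51 49
f 51 47 52
f 51 52 49
f 52 47 53
f 52 53 49
f 53 47 54
f 53 54 49
f 54 47 55
f 54 55 49
f 55 47 56
f 55 56 49
f 56 47 57
f 56 57 49
f 57 47 58
f 57 58 49
f 58 47 59
f 58 59 49
f 59 47 48
f 59 48 49
f 61 63 60
f 64 61 60
f 60 63 62
f 62 64 60
f 61 67 63
f 65 61 64
f 65 67 61
f 63 67 62
f 66 64 62
f 62 67 66
f 66 65 64
f 67 65 66
f 68 79 73
f 68 73 69
f 68 69 75
f 68 75 78
f 68 78 79
f 69 73 77
f 73 79 72
f 79 78 70
f 78 75 74
f 75 69 76
f 71 77 72
f 71 72 70
f 71 70 74
f 71 74 76
f 71 76 77
f 72 77 73
f 70 72 79
f 74 70 78
f 76 74 75
f 77 76 69

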